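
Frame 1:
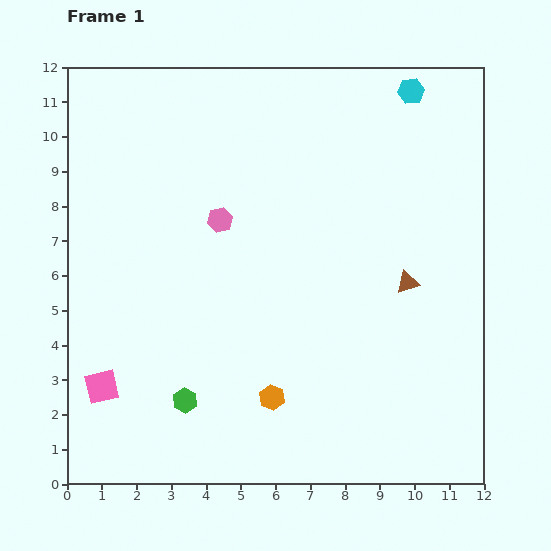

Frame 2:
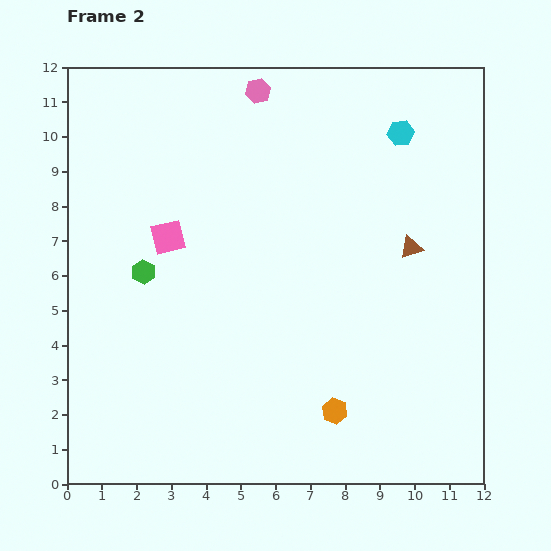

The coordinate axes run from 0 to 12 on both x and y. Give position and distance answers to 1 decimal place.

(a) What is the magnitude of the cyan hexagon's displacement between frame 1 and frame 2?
1.2

The cyan hexagon moved from (9.9, 11.3) to (9.6, 10.1), a distance of √(0.3² + 1.2²) ≈ 1.2.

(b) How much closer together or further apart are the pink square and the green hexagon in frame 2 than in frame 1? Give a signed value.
-1.2

Distance in frame 1: 2.4. Distance in frame 2: 1.2.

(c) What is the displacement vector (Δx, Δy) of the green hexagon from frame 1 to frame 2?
(-1.2, 3.7)

The green hexagon was at (3.4, 2.4) in frame 1 and (2.2, 6.1) in frame 2.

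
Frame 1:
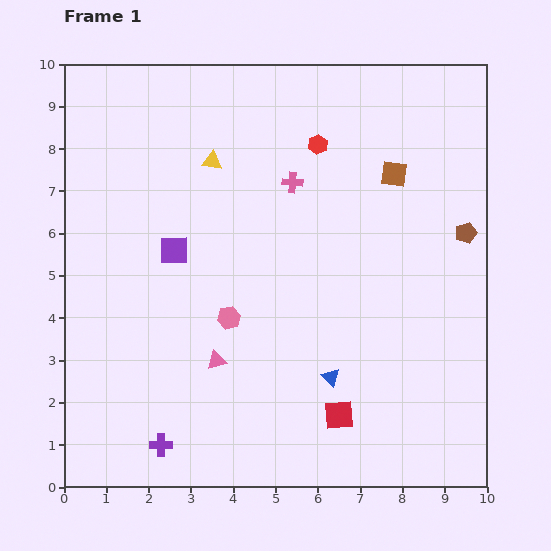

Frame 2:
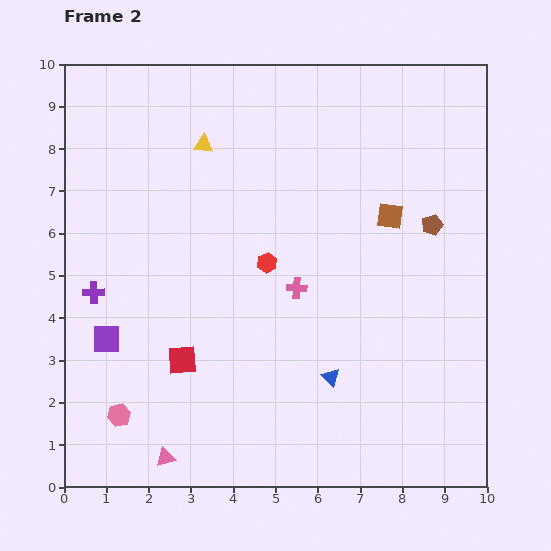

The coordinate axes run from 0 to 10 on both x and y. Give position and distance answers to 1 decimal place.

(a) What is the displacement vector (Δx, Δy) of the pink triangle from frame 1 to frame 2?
(-1.2, -2.3)

The pink triangle was at (3.6, 3.0) in frame 1 and (2.4, 0.7) in frame 2.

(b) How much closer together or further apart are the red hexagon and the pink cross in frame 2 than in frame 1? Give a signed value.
-0.2

Distance in frame 1: 1.1. Distance in frame 2: 0.9.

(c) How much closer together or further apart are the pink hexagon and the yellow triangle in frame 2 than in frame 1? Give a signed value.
+3.0

Distance in frame 1: 3.7. Distance in frame 2: 6.7.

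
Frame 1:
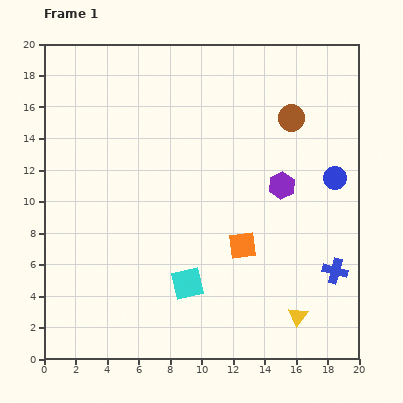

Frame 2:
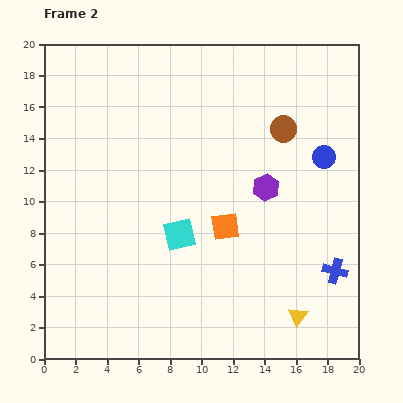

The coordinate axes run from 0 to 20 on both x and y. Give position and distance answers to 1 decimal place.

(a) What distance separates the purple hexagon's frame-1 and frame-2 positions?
1.0

The purple hexagon moved from (15.1, 11.0) to (14.1, 10.9), a distance of √(1.0² + 0.1²) ≈ 1.0.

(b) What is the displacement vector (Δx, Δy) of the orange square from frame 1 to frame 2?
(-1.1, 1.2)

The orange square was at (12.6, 7.2) in frame 1 and (11.5, 8.4) in frame 2.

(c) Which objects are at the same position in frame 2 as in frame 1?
the yellow triangle, the blue cross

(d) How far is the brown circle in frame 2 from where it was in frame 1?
0.9

The brown circle moved from (15.7, 15.3) to (15.2, 14.6), a distance of √(0.5² + 0.7²) ≈ 0.9.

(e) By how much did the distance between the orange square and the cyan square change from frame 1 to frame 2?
-1.3

Distance in frame 1: 4.2. Distance in frame 2: 2.9.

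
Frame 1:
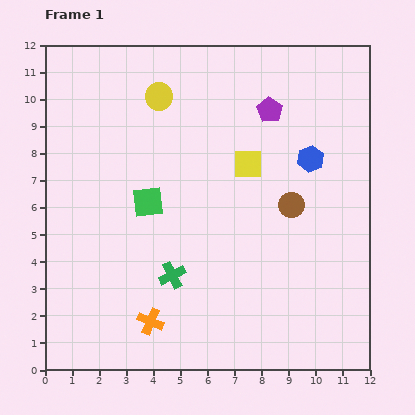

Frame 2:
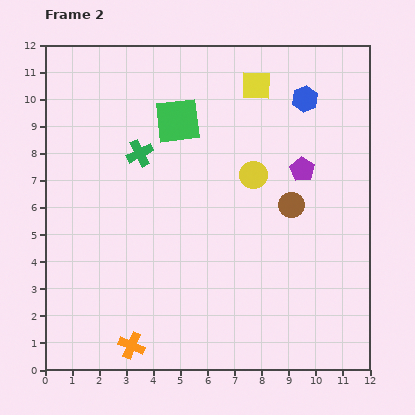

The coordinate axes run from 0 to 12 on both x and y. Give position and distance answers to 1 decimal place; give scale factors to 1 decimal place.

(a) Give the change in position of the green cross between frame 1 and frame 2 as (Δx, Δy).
(-1.2, 4.5)

The green cross was at (4.7, 3.5) in frame 1 and (3.5, 8.0) in frame 2.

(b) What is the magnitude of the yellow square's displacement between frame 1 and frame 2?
2.9

The yellow square moved from (7.5, 7.6) to (7.8, 10.5), a distance of √(0.3² + 2.9²) ≈ 2.9.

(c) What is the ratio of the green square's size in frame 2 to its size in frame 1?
1.5×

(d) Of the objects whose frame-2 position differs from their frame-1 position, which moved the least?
the orange cross

(moved 1.1)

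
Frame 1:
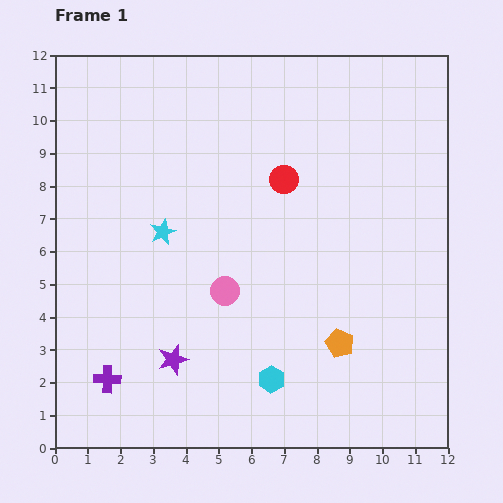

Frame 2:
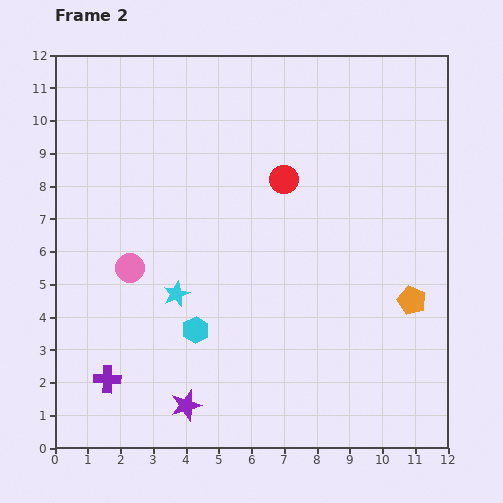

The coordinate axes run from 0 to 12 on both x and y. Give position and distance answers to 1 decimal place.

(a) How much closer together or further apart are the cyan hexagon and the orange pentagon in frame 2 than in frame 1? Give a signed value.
+4.3

Distance in frame 1: 2.4. Distance in frame 2: 6.7.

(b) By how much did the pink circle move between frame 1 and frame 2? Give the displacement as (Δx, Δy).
(-2.9, 0.7)

The pink circle was at (5.2, 4.8) in frame 1 and (2.3, 5.5) in frame 2.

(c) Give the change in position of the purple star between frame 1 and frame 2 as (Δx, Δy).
(0.4, -1.4)

The purple star was at (3.6, 2.7) in frame 1 and (4.0, 1.3) in frame 2.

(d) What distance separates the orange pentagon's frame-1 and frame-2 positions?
2.6

The orange pentagon moved from (8.7, 3.2) to (10.9, 4.5), a distance of √(2.2² + 1.3²) ≈ 2.6.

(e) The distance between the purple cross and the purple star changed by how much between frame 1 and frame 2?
+0.4

Distance in frame 1: 2.1. Distance in frame 2: 2.5.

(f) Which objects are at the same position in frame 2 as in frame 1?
the red circle, the purple cross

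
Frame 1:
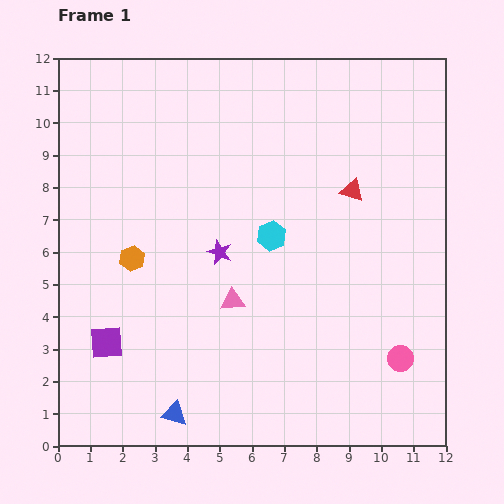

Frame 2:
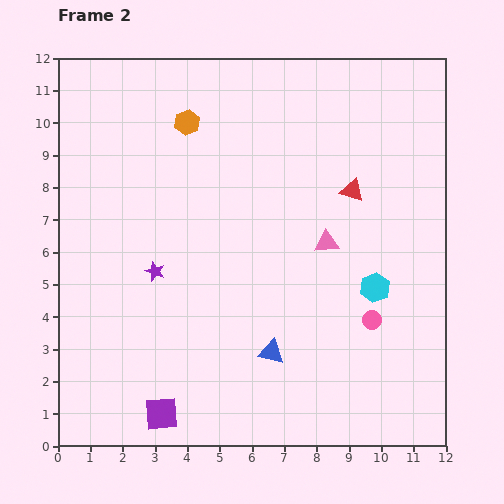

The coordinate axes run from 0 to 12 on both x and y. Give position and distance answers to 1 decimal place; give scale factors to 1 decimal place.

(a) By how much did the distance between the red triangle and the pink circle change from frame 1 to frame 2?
-1.4

Distance in frame 1: 5.4. Distance in frame 2: 4.0.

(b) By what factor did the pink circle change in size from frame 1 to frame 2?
0.7×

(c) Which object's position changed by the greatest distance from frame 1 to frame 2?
the orange hexagon

(moved 4.5; next 3.6)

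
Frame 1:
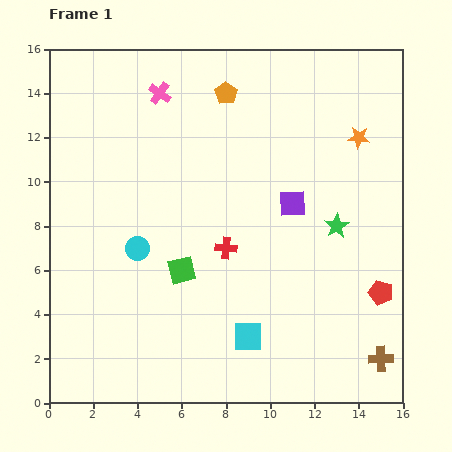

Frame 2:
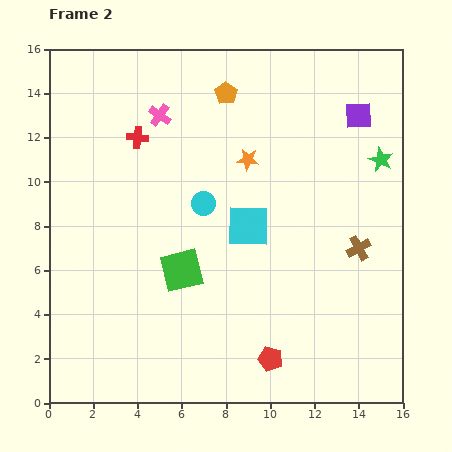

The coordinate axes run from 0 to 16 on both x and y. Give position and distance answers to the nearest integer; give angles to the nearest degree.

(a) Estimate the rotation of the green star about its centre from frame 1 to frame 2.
16° counter-clockwise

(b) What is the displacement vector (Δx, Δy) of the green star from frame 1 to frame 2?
(2, 3)

The green star was at (13, 8) in frame 1 and (15, 11) in frame 2.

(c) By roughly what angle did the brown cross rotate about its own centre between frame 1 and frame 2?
27° counter-clockwise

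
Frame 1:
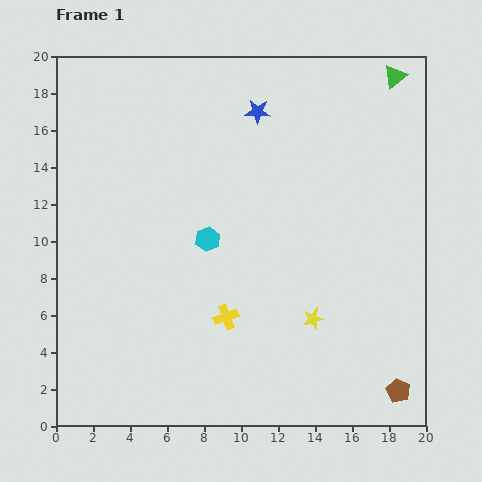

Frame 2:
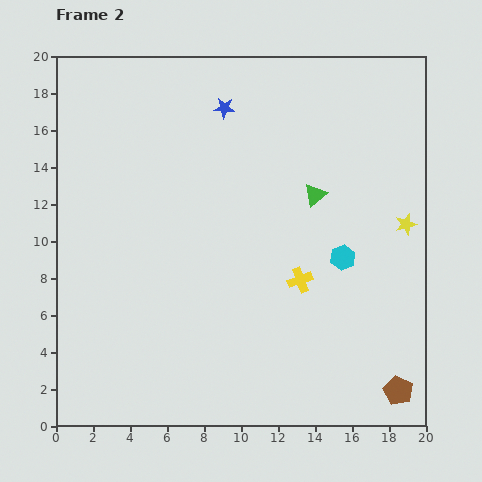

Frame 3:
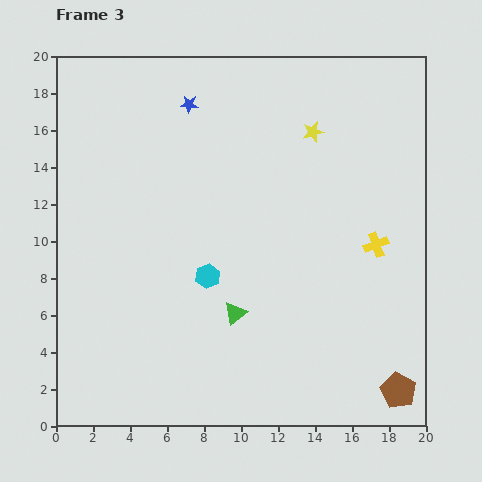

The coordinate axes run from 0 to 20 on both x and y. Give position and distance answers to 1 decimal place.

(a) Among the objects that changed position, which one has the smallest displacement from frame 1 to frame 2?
the blue star

(moved 1.8)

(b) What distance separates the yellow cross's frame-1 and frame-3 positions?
9.0

The yellow cross moved from (9.2, 5.9) to (17.3, 9.8), a distance of √(8.1² + 3.9²) ≈ 9.0.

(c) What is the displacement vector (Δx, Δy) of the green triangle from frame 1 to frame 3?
(-8.6, -12.8)

The green triangle was at (18.3, 18.9) in frame 1 and (9.7, 6.1) in frame 3.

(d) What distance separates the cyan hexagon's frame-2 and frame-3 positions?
7.4

The cyan hexagon moved from (15.5, 9.1) to (8.2, 8.1), a distance of √(7.3² + 1.0²) ≈ 7.4.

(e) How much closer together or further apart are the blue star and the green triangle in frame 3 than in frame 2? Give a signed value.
+4.8

Distance in frame 2: 6.8. Distance in frame 3: 11.6.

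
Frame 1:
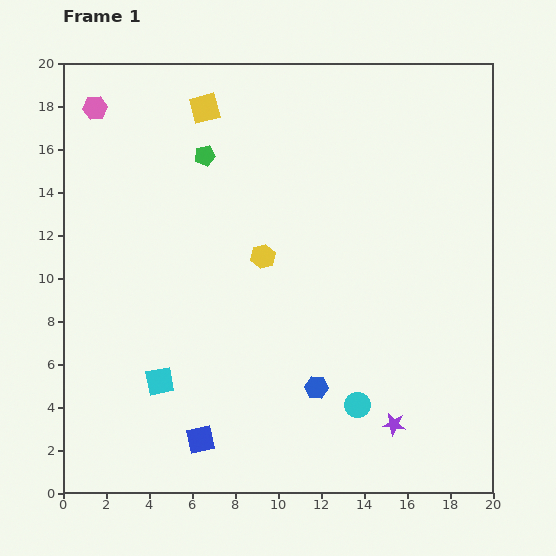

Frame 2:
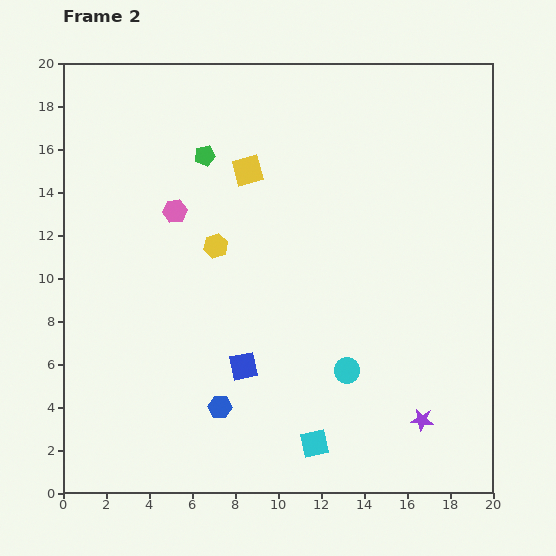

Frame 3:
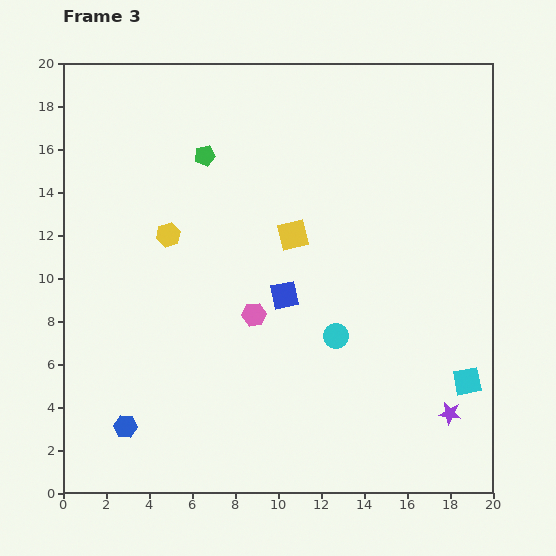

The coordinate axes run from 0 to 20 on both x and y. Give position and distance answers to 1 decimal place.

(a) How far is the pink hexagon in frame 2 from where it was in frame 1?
6.1

The pink hexagon moved from (1.5, 17.9) to (5.2, 13.1), a distance of √(3.7² + 4.8²) ≈ 6.1.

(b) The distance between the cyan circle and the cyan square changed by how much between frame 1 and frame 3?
-2.8

Distance in frame 1: 9.3. Distance in frame 3: 6.5.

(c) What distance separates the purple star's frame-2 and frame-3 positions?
1.3

The purple star moved from (16.7, 3.4) to (18.0, 3.7), a distance of √(1.3² + 0.3²) ≈ 1.3.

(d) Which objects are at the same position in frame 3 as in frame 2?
the green pentagon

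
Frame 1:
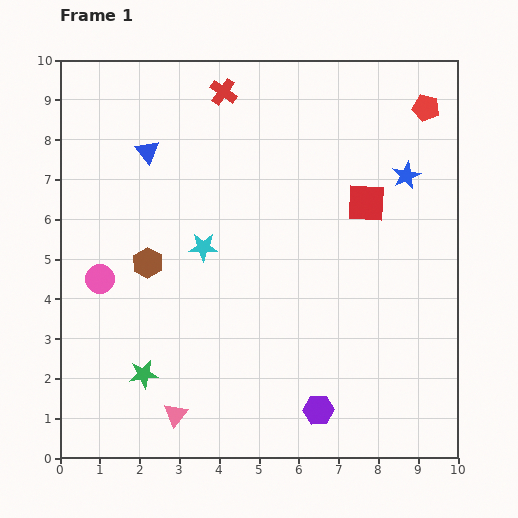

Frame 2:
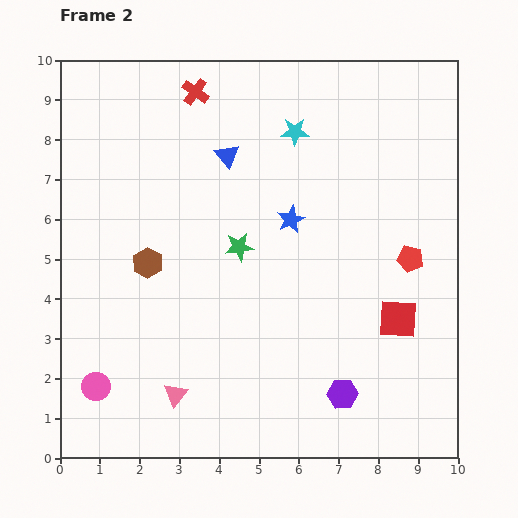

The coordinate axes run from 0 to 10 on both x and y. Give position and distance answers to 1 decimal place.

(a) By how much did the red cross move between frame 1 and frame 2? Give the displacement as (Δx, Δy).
(-0.7, 0.0)

The red cross was at (4.1, 9.2) in frame 1 and (3.4, 9.2) in frame 2.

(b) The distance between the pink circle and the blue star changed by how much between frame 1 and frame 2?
-1.6

Distance in frame 1: 8.1. Distance in frame 2: 6.5.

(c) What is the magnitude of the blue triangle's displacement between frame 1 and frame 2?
2.0

The blue triangle moved from (2.2, 7.7) to (4.2, 7.6), a distance of √(2.0² + 0.1²) ≈ 2.0.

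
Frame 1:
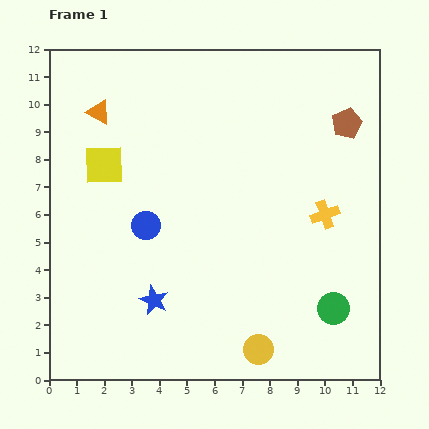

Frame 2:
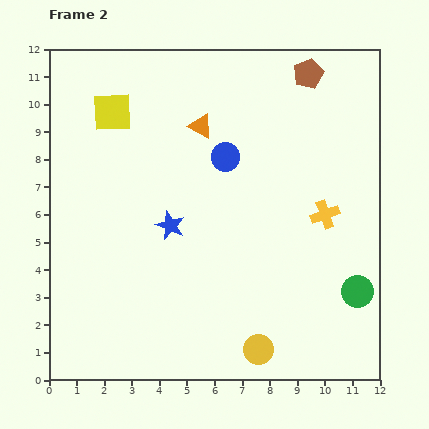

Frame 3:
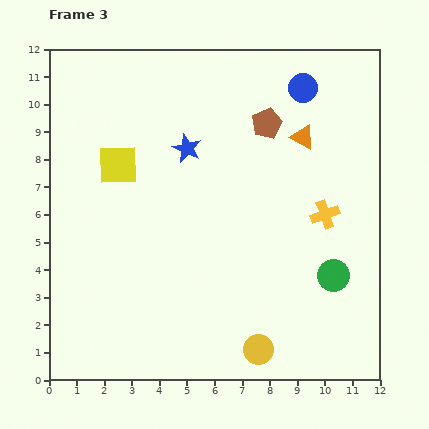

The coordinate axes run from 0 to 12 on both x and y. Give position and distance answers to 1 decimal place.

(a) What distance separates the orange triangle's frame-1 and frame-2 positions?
3.7

The orange triangle moved from (1.8, 9.7) to (5.5, 9.2), a distance of √(3.7² + 0.5²) ≈ 3.7.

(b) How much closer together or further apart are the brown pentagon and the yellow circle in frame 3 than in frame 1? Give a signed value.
-0.6

Distance in frame 1: 8.8. Distance in frame 3: 8.2.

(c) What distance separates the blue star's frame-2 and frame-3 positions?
2.9

The blue star moved from (4.4, 5.6) to (5.0, 8.4), a distance of √(0.6² + 2.8²) ≈ 2.9.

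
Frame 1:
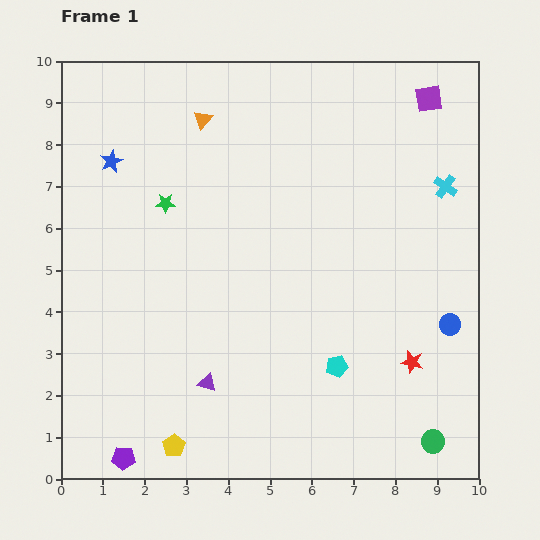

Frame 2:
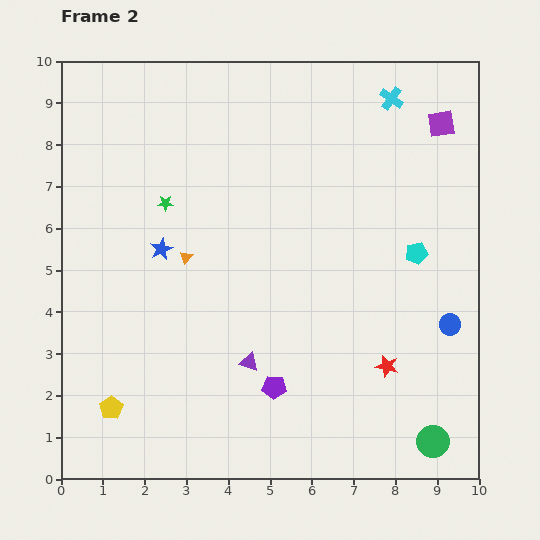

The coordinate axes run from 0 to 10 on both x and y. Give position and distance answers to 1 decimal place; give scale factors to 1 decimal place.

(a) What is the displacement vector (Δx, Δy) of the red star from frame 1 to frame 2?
(-0.6, -0.1)

The red star was at (8.4, 2.8) in frame 1 and (7.8, 2.7) in frame 2.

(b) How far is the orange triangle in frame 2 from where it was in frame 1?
3.3

The orange triangle moved from (3.4, 8.6) to (3.0, 5.3), a distance of √(0.4² + 3.3²) ≈ 3.3.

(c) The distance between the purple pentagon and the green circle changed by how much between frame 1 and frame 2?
-3.4

Distance in frame 1: 7.4. Distance in frame 2: 4.0.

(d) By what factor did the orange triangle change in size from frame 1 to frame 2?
0.7×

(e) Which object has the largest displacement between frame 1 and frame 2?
the purple pentagon

(moved 4.0; next 3.3)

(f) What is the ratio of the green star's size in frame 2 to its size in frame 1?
0.7×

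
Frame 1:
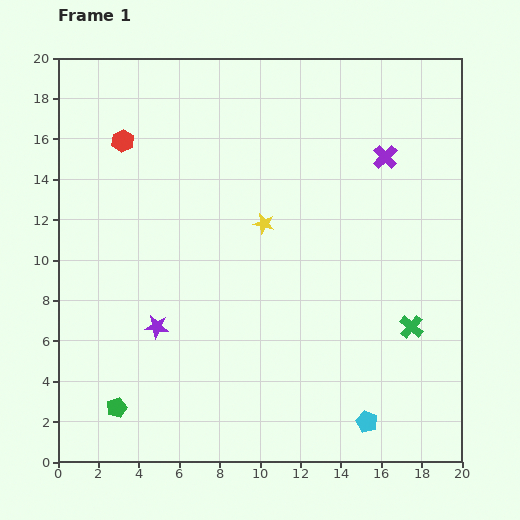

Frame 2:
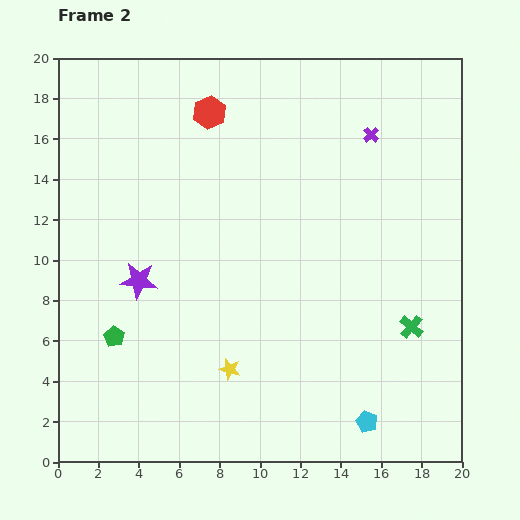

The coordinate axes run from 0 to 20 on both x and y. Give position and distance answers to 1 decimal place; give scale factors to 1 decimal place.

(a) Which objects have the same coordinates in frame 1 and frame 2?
the green cross, the cyan pentagon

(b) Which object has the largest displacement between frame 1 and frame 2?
the yellow star

(moved 7.4; next 4.5)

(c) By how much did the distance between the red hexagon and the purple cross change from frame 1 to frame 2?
-4.9

Distance in frame 1: 13.0. Distance in frame 2: 8.1.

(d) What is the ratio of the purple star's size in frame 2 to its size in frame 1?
1.6×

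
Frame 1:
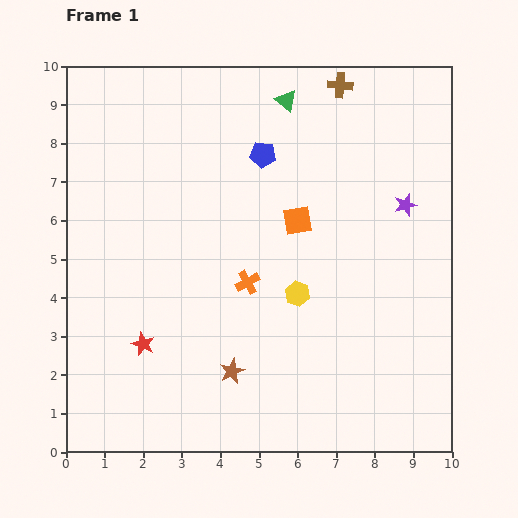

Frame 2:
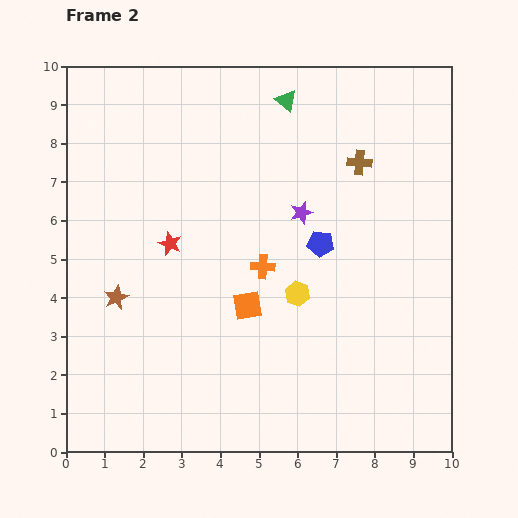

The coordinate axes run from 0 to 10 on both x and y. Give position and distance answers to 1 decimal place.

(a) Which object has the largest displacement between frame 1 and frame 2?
the brown star

(moved 3.6; next 2.7)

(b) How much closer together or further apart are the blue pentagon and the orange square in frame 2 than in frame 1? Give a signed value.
+0.6

Distance in frame 1: 1.9. Distance in frame 2: 2.5.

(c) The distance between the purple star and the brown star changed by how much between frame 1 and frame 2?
-0.9

Distance in frame 1: 6.2. Distance in frame 2: 5.3.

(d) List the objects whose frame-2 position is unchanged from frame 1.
the yellow hexagon, the green triangle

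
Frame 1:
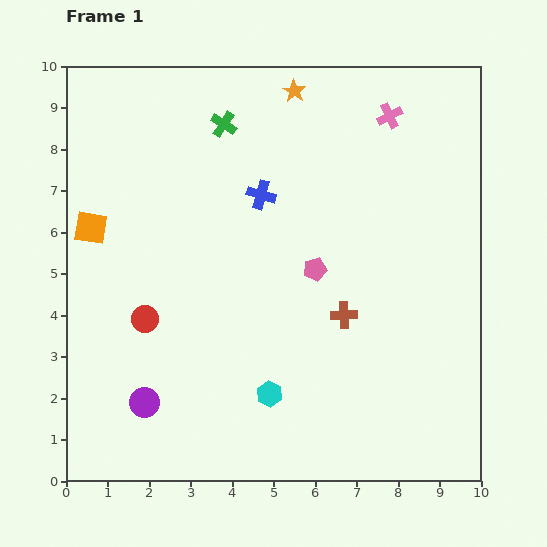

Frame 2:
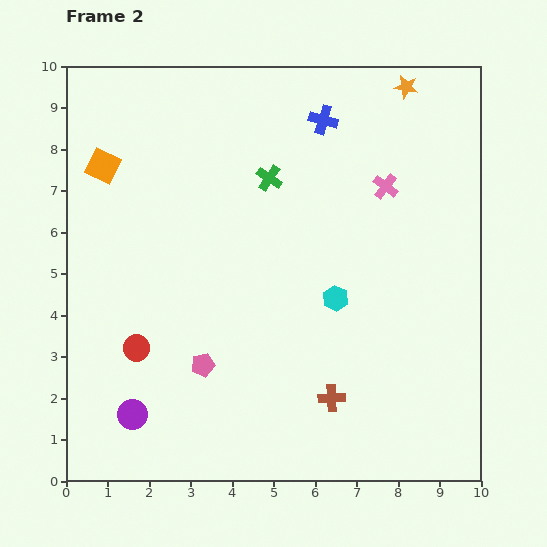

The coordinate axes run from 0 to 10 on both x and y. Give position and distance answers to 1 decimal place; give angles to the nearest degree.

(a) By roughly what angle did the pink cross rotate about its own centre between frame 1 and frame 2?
26° counter-clockwise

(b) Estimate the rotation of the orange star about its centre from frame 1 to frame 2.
20° counter-clockwise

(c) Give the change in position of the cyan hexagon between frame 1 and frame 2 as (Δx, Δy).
(1.6, 2.3)

The cyan hexagon was at (4.9, 2.1) in frame 1 and (6.5, 4.4) in frame 2.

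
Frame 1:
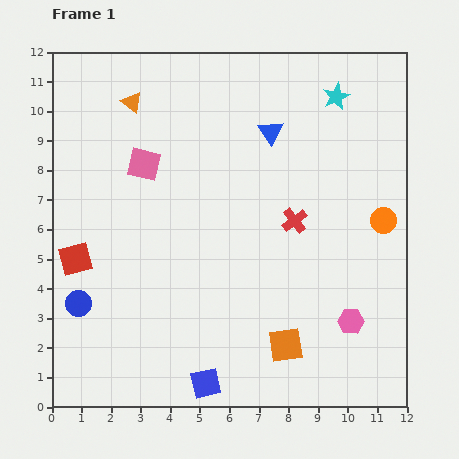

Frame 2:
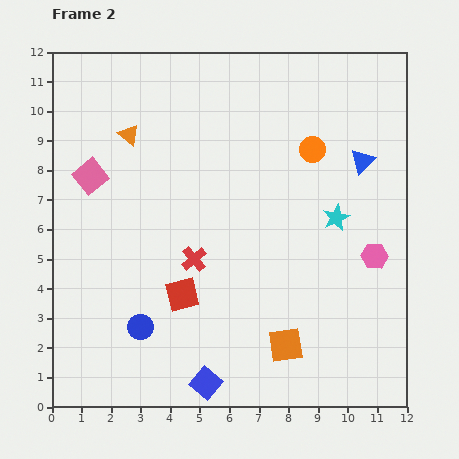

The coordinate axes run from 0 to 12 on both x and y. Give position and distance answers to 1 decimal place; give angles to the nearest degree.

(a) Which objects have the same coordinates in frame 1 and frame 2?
the blue square, the orange square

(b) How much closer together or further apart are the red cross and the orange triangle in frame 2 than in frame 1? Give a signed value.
-2.1

Distance in frame 1: 6.8. Distance in frame 2: 4.7.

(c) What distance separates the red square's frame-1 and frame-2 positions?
3.8

The red square moved from (0.8, 5.0) to (4.4, 3.8), a distance of √(3.6² + 1.2²) ≈ 3.8.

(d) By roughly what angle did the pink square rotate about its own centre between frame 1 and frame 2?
39° clockwise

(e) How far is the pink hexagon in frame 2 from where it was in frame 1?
2.3

The pink hexagon moved from (10.1, 2.9) to (10.9, 5.1), a distance of √(0.8² + 2.2²) ≈ 2.3.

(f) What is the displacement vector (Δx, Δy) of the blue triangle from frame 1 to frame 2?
(3.1, -1.0)

The blue triangle was at (7.4, 9.3) in frame 1 and (10.5, 8.3) in frame 2.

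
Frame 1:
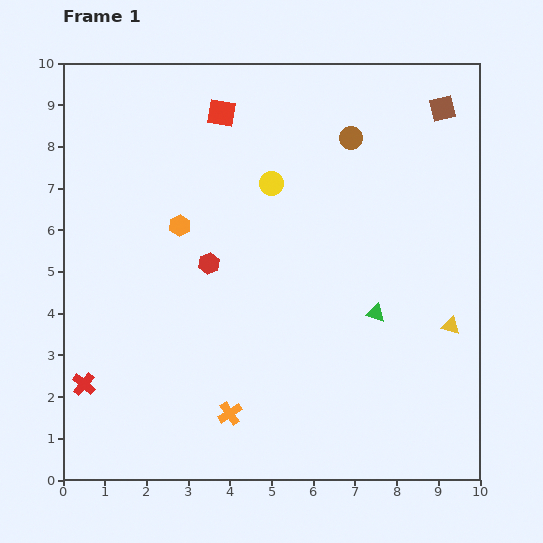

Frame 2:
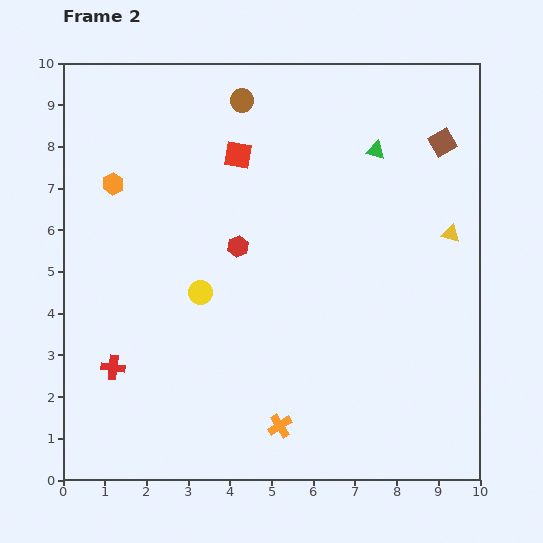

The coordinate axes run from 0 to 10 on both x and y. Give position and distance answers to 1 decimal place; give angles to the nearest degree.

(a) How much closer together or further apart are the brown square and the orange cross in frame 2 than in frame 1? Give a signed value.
-1.1

Distance in frame 1: 8.9. Distance in frame 2: 7.8.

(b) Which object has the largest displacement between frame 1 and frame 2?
the green triangle

(moved 3.9; next 3.1)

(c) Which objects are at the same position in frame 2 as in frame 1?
none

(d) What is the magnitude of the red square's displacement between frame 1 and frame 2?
1.1

The red square moved from (3.8, 8.8) to (4.2, 7.8), a distance of √(0.4² + 1.0²) ≈ 1.1.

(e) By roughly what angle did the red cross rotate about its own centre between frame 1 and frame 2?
34° counter-clockwise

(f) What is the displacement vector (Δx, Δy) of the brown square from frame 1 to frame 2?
(0.0, -0.8)

The brown square was at (9.1, 8.9) in frame 1 and (9.1, 8.1) in frame 2.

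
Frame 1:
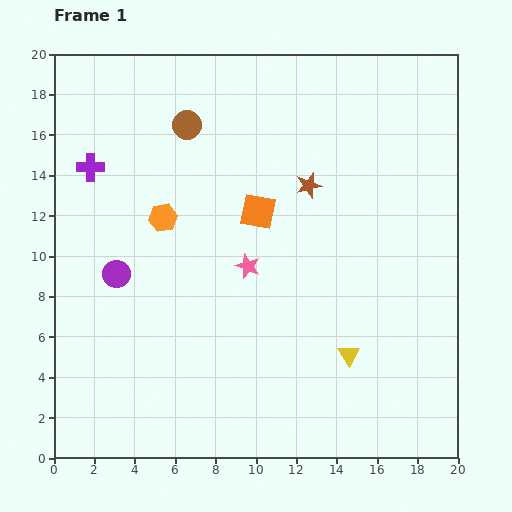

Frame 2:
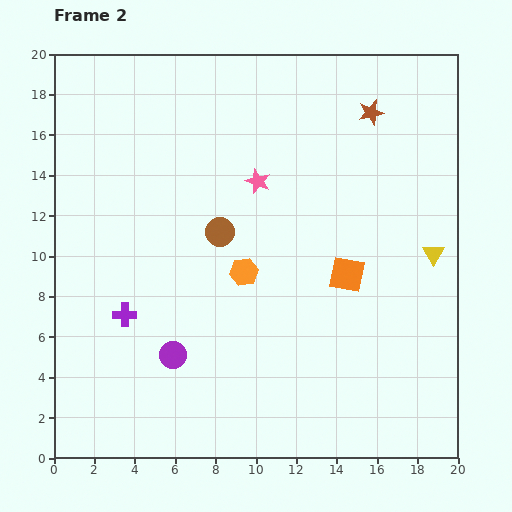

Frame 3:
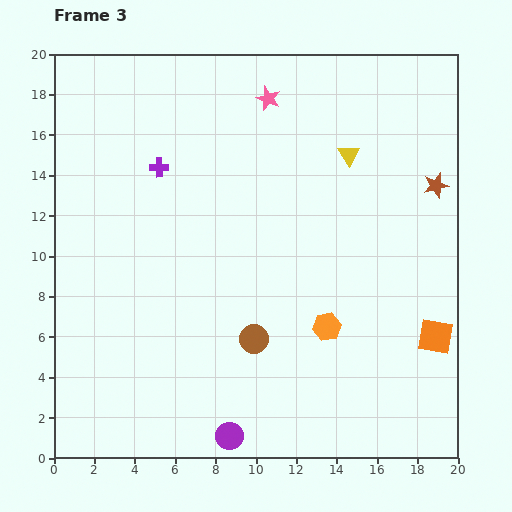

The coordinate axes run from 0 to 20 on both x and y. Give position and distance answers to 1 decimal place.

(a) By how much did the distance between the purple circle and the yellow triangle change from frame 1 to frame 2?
+1.6

Distance in frame 1: 12.2. Distance in frame 2: 13.8.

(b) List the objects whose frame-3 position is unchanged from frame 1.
none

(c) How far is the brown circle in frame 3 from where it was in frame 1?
11.1

The brown circle moved from (6.6, 16.5) to (9.9, 5.9), a distance of √(3.3² + 10.6²) ≈ 11.1.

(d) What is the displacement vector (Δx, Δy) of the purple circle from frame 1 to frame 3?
(5.6, -8.0)

The purple circle was at (3.1, 9.1) in frame 1 and (8.7, 1.1) in frame 3.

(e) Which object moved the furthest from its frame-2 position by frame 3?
the purple cross

(moved 7.5; next 6.5)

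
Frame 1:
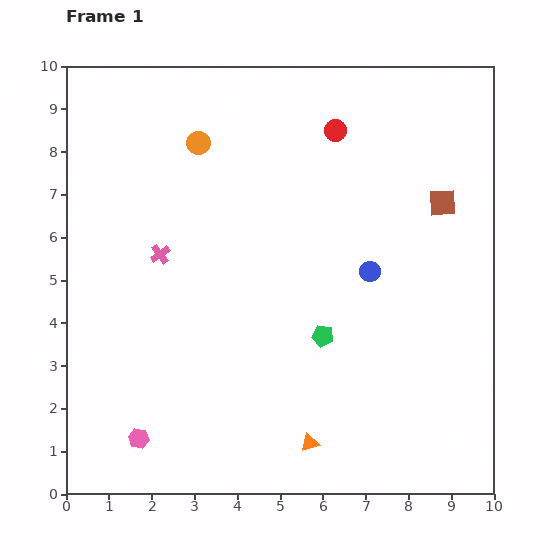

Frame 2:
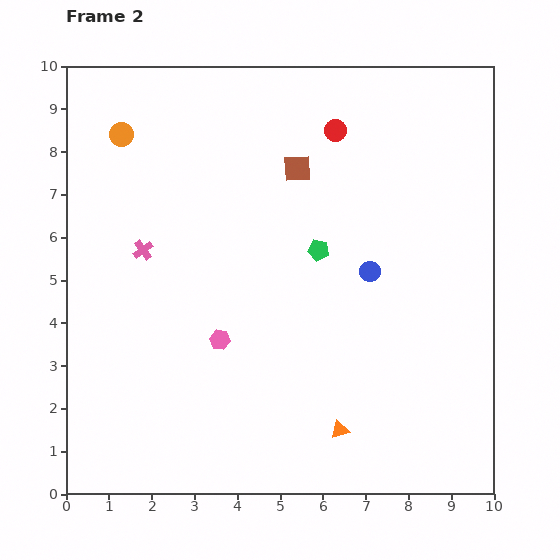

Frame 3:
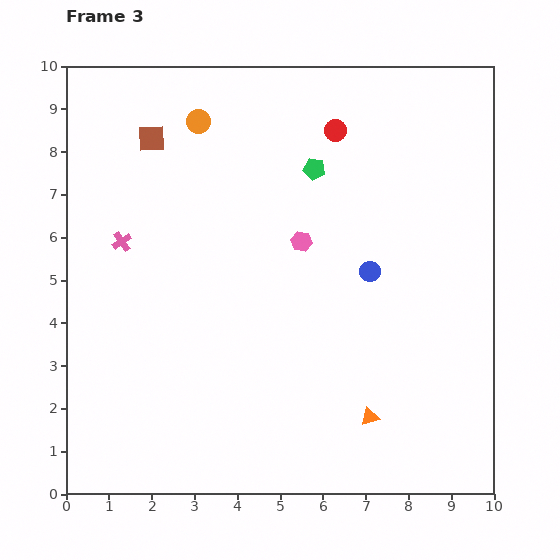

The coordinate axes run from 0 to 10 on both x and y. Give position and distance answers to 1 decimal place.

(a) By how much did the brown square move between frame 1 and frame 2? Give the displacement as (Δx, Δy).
(-3.4, 0.8)

The brown square was at (8.8, 6.8) in frame 1 and (5.4, 7.6) in frame 2.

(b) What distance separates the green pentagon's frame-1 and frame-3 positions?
3.9

The green pentagon moved from (6.0, 3.7) to (5.8, 7.6), a distance of √(0.2² + 3.9²) ≈ 3.9.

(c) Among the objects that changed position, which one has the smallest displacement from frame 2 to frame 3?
the pink cross

(moved 0.5)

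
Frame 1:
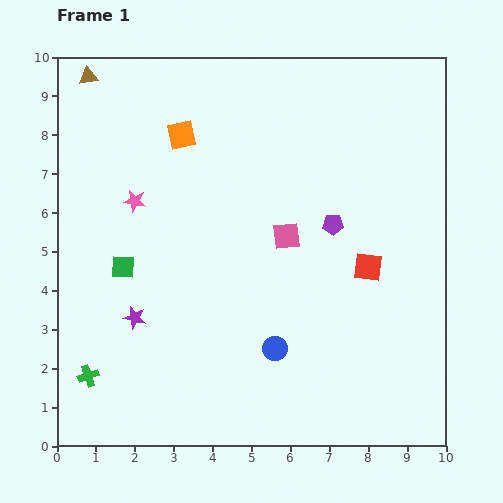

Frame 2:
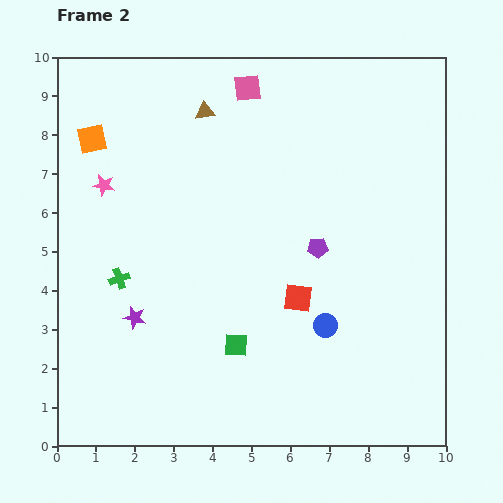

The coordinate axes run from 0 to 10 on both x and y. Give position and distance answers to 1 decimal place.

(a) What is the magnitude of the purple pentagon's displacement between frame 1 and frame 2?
0.7

The purple pentagon moved from (7.1, 5.7) to (6.7, 5.1), a distance of √(0.4² + 0.6²) ≈ 0.7.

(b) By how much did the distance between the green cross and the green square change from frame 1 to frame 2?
+0.5

Distance in frame 1: 2.9. Distance in frame 2: 3.4.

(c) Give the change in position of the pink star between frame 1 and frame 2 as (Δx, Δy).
(-0.8, 0.4)

The pink star was at (2.0, 6.3) in frame 1 and (1.2, 6.7) in frame 2.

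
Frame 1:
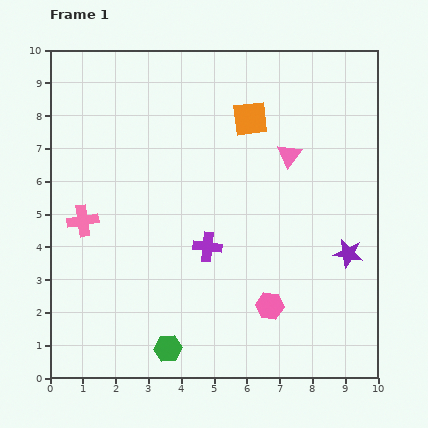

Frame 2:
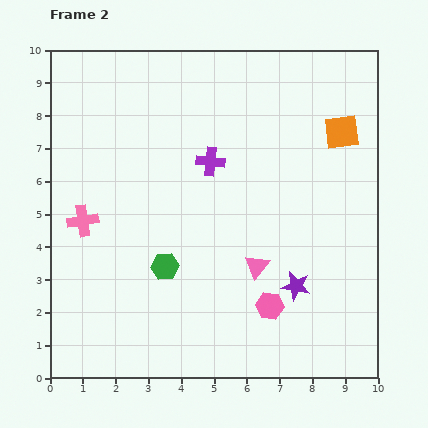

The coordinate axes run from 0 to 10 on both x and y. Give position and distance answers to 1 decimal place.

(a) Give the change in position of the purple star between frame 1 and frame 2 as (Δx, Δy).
(-1.6, -1.0)

The purple star was at (9.1, 3.8) in frame 1 and (7.5, 2.8) in frame 2.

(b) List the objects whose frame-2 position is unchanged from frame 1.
the pink hexagon, the pink cross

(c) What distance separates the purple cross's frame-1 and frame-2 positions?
2.6

The purple cross moved from (4.8, 4.0) to (4.9, 6.6), a distance of √(0.1² + 2.6²) ≈ 2.6.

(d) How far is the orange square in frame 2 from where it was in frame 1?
2.8

The orange square moved from (6.1, 7.9) to (8.9, 7.5), a distance of √(2.8² + 0.4²) ≈ 2.8.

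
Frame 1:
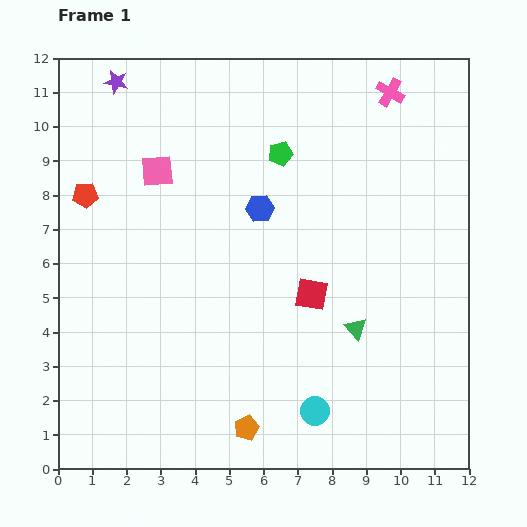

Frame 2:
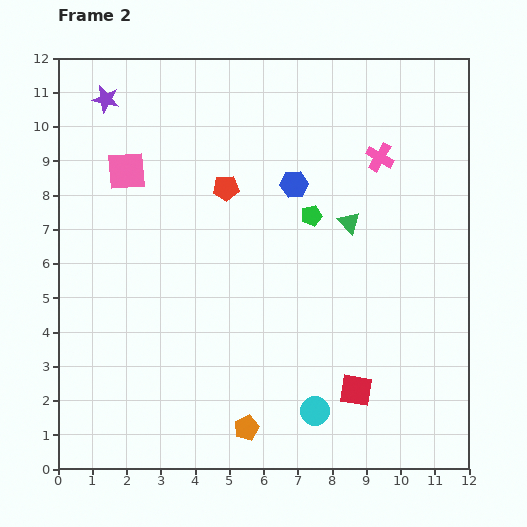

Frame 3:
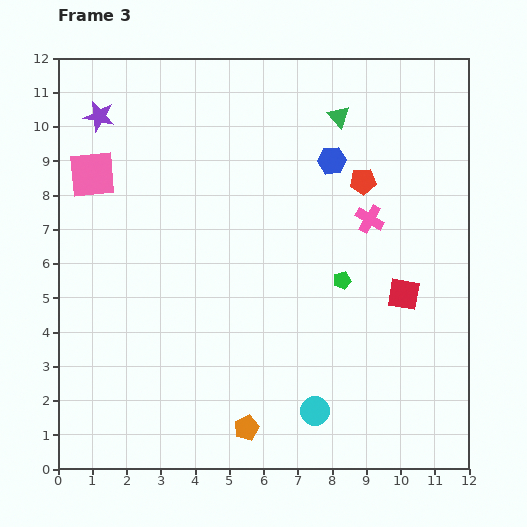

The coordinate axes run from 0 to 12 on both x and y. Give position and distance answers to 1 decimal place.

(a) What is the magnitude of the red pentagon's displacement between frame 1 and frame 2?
4.1

The red pentagon moved from (0.8, 8.0) to (4.9, 8.2), a distance of √(4.1² + 0.2²) ≈ 4.1.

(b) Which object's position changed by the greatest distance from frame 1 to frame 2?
the red pentagon

(moved 4.1; next 3.1)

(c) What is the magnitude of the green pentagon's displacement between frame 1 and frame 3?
4.1

The green pentagon moved from (6.5, 9.2) to (8.3, 5.5), a distance of √(1.8² + 3.7²) ≈ 4.1.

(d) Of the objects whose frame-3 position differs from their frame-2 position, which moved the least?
the purple star

(moved 0.5)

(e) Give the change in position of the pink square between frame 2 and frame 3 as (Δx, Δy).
(-1.0, -0.1)

The pink square was at (2.0, 8.7) in frame 2 and (1.0, 8.6) in frame 3.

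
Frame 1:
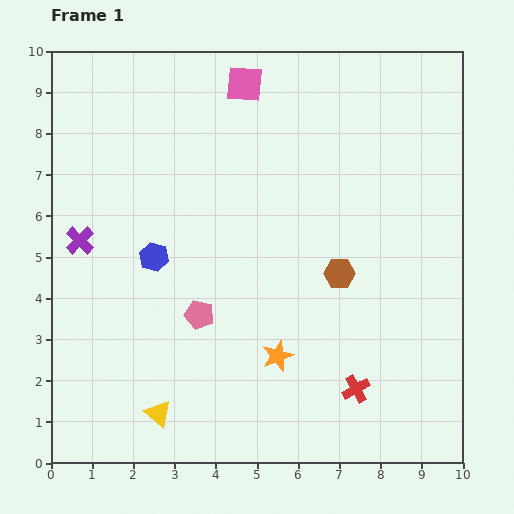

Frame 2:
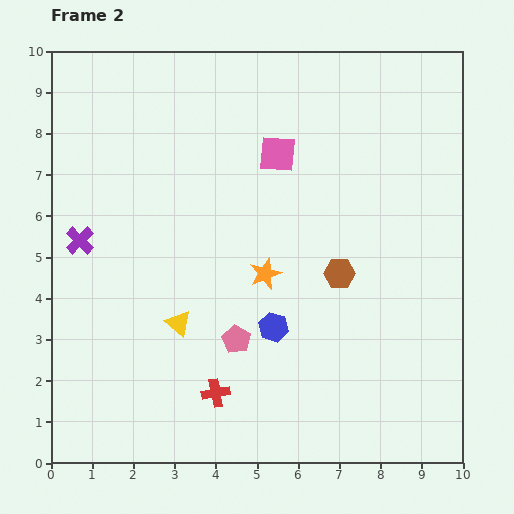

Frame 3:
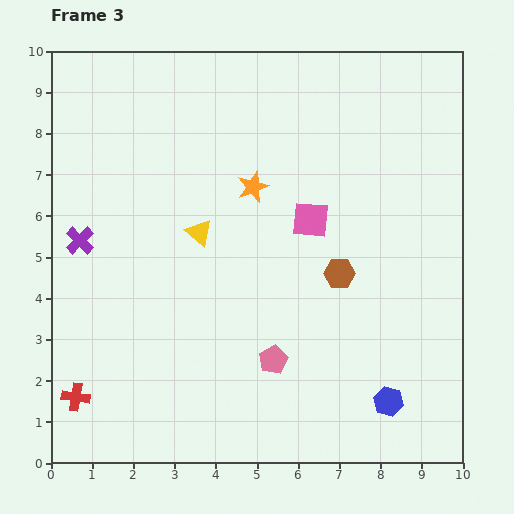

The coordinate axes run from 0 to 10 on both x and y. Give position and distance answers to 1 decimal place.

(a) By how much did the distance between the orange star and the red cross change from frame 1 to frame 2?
+1.0

Distance in frame 1: 2.1. Distance in frame 2: 3.1.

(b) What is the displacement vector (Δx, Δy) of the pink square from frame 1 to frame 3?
(1.6, -3.3)

The pink square was at (4.7, 9.2) in frame 1 and (6.3, 5.9) in frame 3.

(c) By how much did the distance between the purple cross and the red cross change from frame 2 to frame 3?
-1.2

Distance in frame 2: 5.0. Distance in frame 3: 3.8.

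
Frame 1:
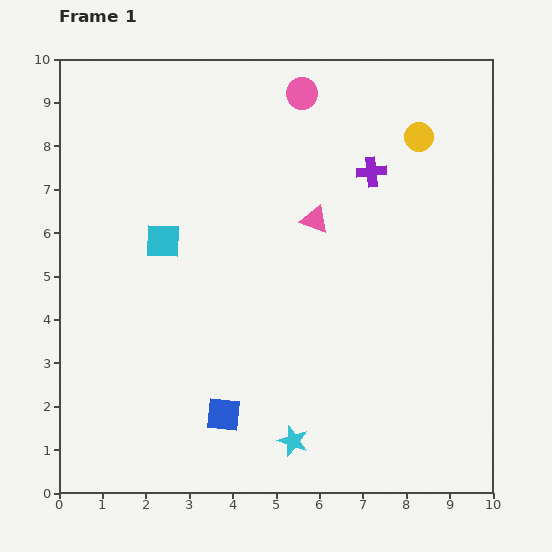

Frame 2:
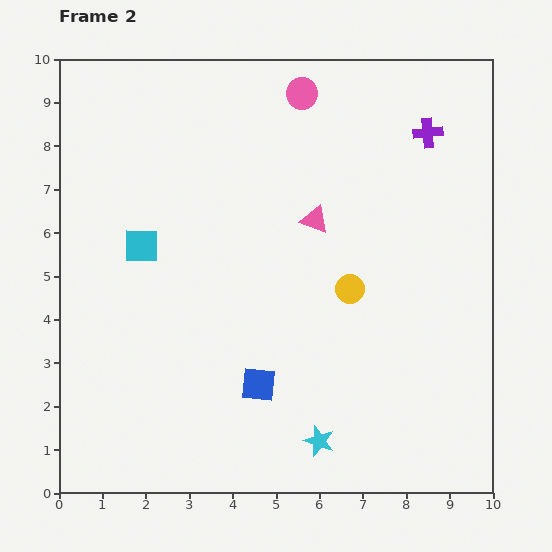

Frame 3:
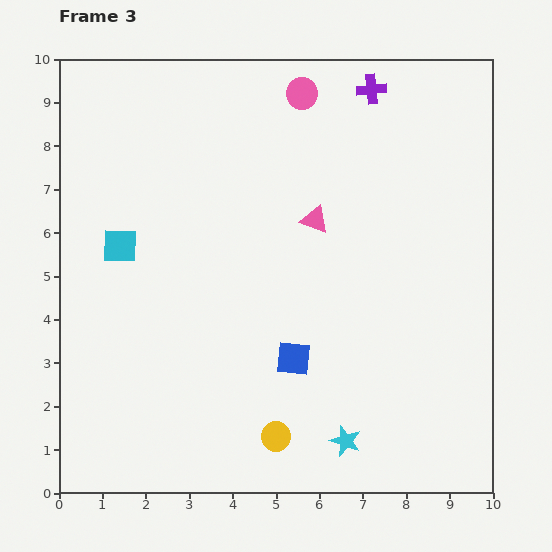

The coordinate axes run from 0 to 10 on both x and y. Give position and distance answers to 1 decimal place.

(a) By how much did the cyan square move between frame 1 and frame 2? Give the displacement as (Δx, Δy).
(-0.5, -0.1)

The cyan square was at (2.4, 5.8) in frame 1 and (1.9, 5.7) in frame 2.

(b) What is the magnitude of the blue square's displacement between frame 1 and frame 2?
1.1

The blue square moved from (3.8, 1.8) to (4.6, 2.5), a distance of √(0.8² + 0.7²) ≈ 1.1.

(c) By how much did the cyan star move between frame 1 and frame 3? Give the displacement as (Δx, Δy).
(1.2, 0.0)

The cyan star was at (5.4, 1.2) in frame 1 and (6.6, 1.2) in frame 3.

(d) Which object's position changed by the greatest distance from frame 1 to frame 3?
the yellow circle

(moved 7.6; next 2.1)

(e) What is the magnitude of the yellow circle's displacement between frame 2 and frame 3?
3.8

The yellow circle moved from (6.7, 4.7) to (5.0, 1.3), a distance of √(1.7² + 3.4²) ≈ 3.8.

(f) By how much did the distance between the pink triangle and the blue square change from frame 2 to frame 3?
-0.8

Distance in frame 2: 4.0. Distance in frame 3: 3.2.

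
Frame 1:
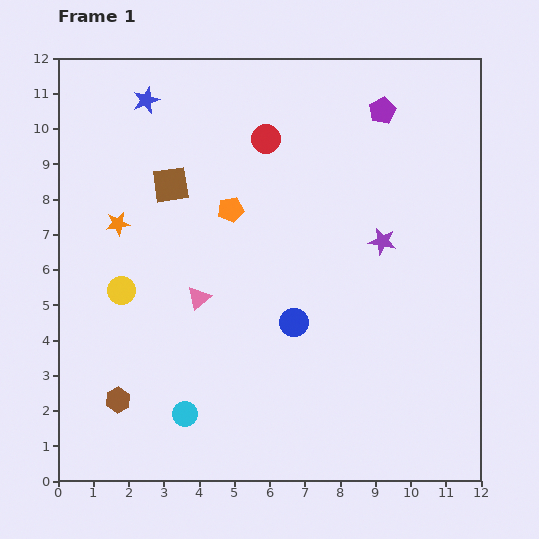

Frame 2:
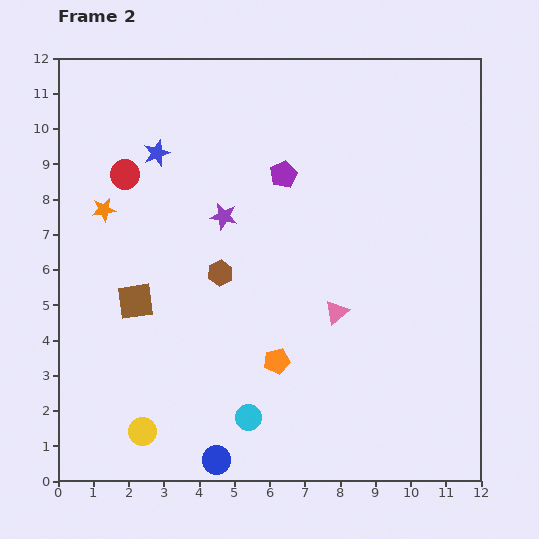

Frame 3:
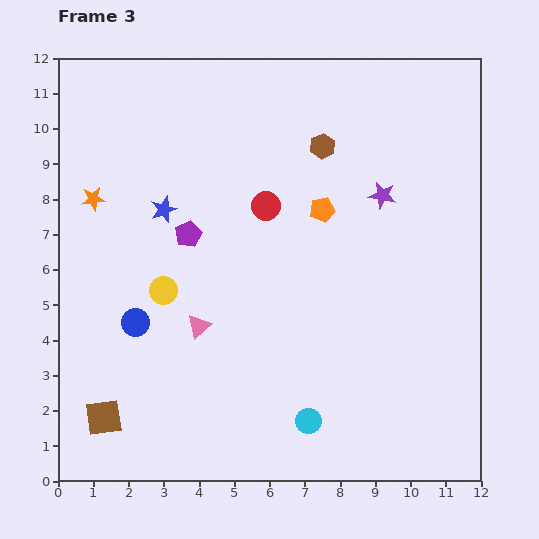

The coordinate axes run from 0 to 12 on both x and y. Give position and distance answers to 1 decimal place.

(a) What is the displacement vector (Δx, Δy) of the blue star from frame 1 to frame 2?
(0.3, -1.5)

The blue star was at (2.5, 10.8) in frame 1 and (2.8, 9.3) in frame 2.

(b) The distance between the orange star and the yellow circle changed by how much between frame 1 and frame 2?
+4.5

Distance in frame 1: 1.9. Distance in frame 2: 6.4.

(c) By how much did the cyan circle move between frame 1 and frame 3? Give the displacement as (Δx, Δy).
(3.5, -0.2)

The cyan circle was at (3.6, 1.9) in frame 1 and (7.1, 1.7) in frame 3.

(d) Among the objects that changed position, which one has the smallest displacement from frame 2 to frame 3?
the orange star

(moved 0.4)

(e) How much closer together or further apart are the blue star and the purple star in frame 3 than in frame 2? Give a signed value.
+3.6

Distance in frame 2: 2.6. Distance in frame 3: 6.2.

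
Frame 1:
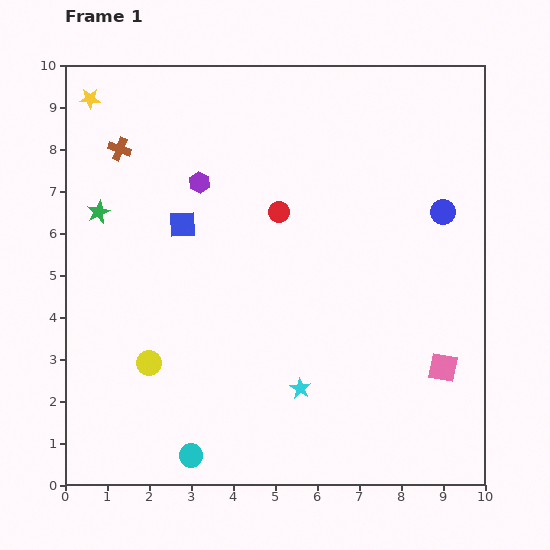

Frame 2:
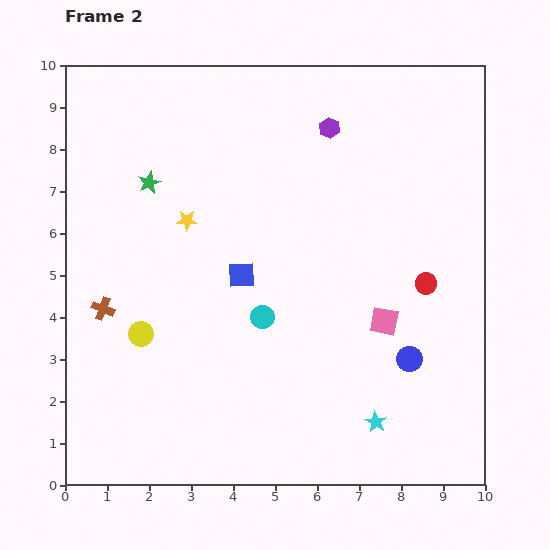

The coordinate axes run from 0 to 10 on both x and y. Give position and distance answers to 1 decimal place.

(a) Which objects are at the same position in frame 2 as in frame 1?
none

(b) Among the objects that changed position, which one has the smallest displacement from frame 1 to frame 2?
the yellow circle

(moved 0.7)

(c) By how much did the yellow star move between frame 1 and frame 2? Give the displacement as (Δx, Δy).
(2.3, -2.9)

The yellow star was at (0.6, 9.2) in frame 1 and (2.9, 6.3) in frame 2.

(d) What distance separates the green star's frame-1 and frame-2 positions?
1.4

The green star moved from (0.8, 6.5) to (2.0, 7.2), a distance of √(1.2² + 0.7²) ≈ 1.4.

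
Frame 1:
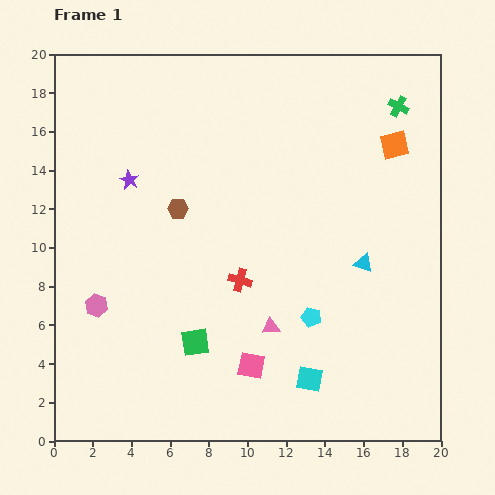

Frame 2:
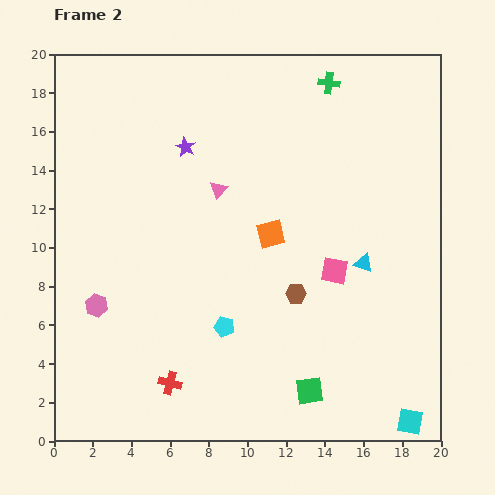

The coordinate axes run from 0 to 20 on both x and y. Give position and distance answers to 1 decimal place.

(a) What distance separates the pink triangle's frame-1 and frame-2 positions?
7.6

The pink triangle moved from (11.2, 5.9) to (8.5, 13.0), a distance of √(2.7² + 7.1²) ≈ 7.6.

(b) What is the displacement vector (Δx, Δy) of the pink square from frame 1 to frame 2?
(4.3, 4.9)

The pink square was at (10.2, 3.9) in frame 1 and (14.5, 8.8) in frame 2.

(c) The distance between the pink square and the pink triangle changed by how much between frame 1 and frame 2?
+5.1

Distance in frame 1: 2.2. Distance in frame 2: 7.3.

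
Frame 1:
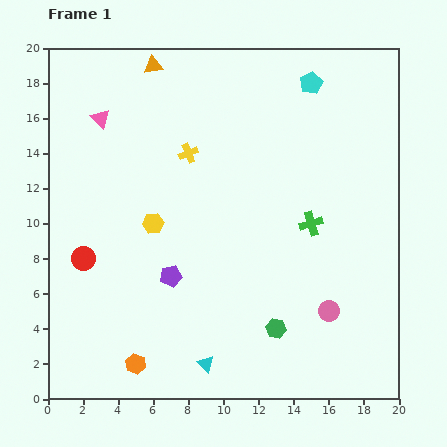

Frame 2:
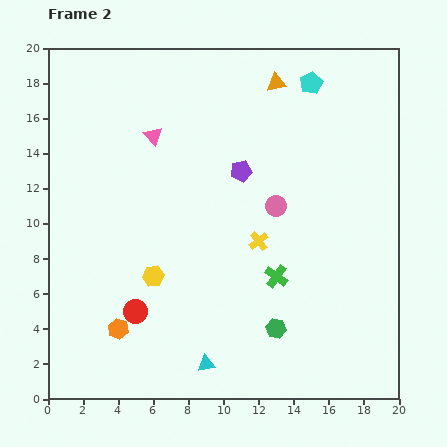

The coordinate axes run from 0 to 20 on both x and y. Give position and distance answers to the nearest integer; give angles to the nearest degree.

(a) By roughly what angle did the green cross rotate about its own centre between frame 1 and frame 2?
39° counter-clockwise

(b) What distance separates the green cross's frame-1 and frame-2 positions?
4

The green cross moved from (15, 10) to (13, 7), a distance of √(2² + 3²) ≈ 4.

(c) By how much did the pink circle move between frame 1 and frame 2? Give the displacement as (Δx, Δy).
(-3, 6)

The pink circle was at (16, 5) in frame 1 and (13, 11) in frame 2.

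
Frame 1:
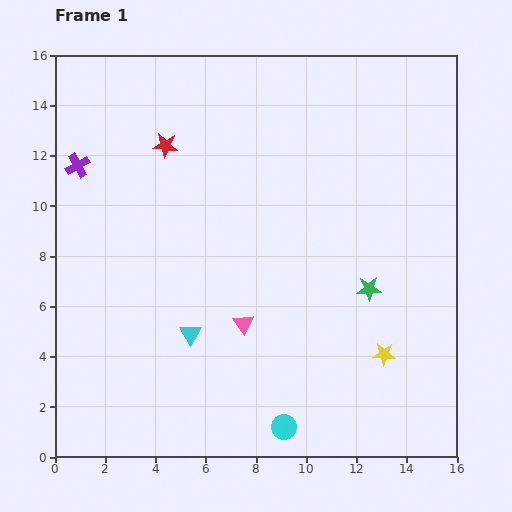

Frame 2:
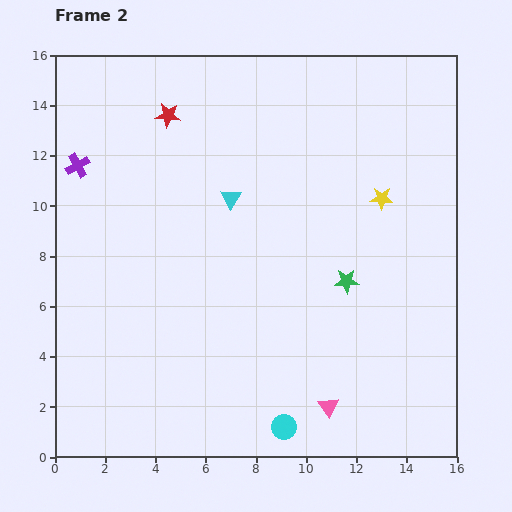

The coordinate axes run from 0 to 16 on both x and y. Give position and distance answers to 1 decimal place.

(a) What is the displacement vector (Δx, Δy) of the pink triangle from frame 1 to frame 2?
(3.4, -3.3)

The pink triangle was at (7.5, 5.3) in frame 1 and (10.9, 2.0) in frame 2.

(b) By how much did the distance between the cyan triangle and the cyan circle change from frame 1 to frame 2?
+4.1

Distance in frame 1: 5.2. Distance in frame 2: 9.3.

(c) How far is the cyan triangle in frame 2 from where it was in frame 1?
5.6

The cyan triangle moved from (5.4, 4.9) to (7.0, 10.3), a distance of √(1.6² + 5.4²) ≈ 5.6.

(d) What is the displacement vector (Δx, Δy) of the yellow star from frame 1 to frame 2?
(-0.1, 6.2)

The yellow star was at (13.1, 4.1) in frame 1 and (13.0, 10.3) in frame 2.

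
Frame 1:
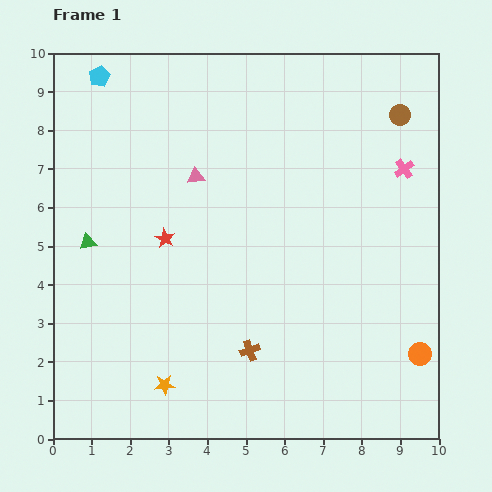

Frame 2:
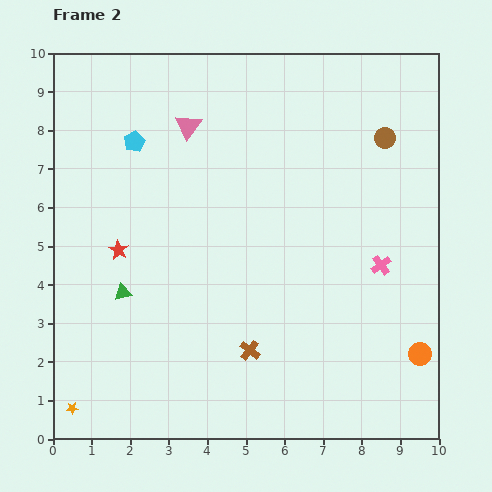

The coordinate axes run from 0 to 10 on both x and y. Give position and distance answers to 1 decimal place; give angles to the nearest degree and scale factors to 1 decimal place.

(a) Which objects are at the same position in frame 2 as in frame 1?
the brown cross, the orange circle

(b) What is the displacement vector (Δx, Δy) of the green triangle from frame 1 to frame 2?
(0.9, -1.3)

The green triangle was at (0.9, 5.1) in frame 1 and (1.8, 3.8) in frame 2.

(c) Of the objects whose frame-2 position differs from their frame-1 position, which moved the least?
the brown circle

(moved 0.7)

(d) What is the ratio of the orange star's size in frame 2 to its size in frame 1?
0.6×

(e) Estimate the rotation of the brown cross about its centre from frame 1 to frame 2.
32° counter-clockwise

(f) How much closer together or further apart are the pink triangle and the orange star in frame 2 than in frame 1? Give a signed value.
+2.4

Distance in frame 1: 5.5. Distance in frame 2: 7.9.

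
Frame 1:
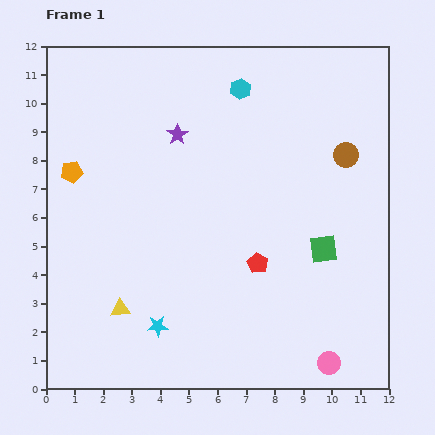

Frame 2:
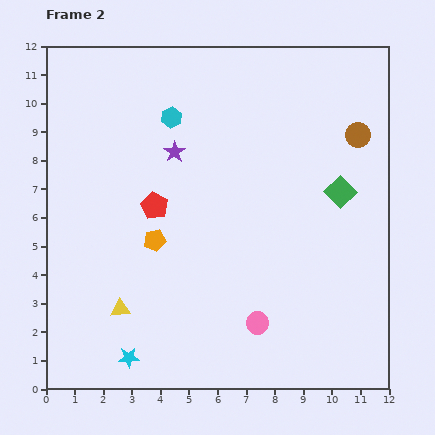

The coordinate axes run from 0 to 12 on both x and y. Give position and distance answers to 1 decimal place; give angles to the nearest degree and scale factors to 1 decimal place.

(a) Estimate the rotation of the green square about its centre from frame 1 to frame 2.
37° counter-clockwise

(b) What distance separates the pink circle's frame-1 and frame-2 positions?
2.9

The pink circle moved from (9.9, 0.9) to (7.4, 2.3), a distance of √(2.5² + 1.4²) ≈ 2.9.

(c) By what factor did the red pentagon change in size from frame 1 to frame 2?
1.3×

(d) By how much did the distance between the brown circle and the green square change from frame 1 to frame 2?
-1.3

Distance in frame 1: 3.4. Distance in frame 2: 2.1.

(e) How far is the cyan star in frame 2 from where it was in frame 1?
1.5

The cyan star moved from (3.9, 2.2) to (2.9, 1.1), a distance of √(1.0² + 1.1²) ≈ 1.5.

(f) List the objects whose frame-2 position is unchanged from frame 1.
the yellow triangle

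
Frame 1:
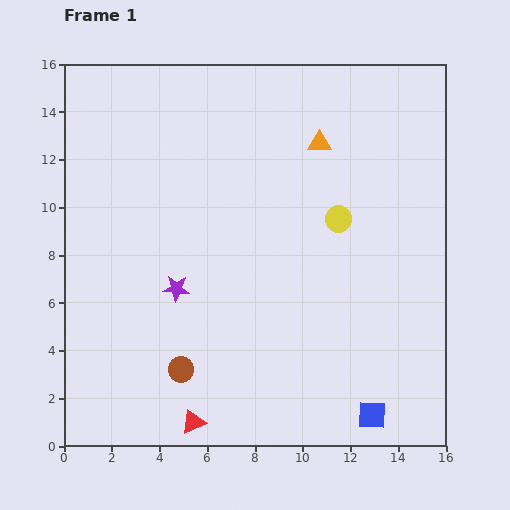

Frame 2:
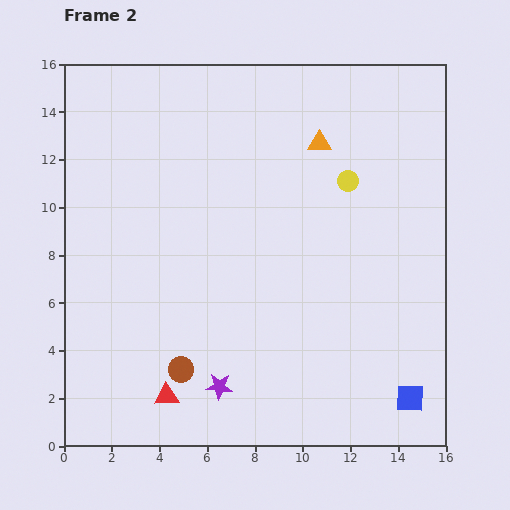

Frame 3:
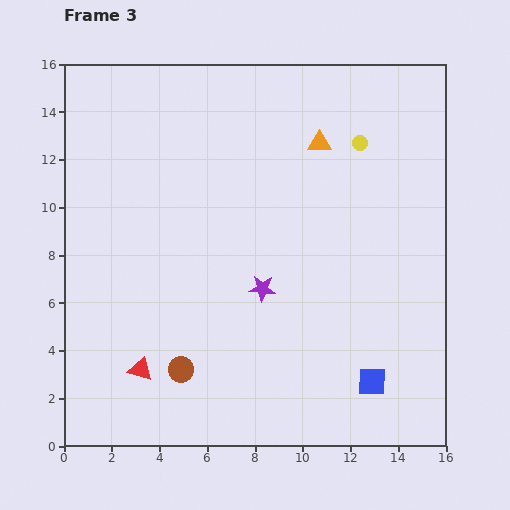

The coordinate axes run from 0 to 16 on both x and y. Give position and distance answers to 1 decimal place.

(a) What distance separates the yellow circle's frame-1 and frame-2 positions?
1.6

The yellow circle moved from (11.5, 9.5) to (11.9, 11.1), a distance of √(0.4² + 1.6²) ≈ 1.6.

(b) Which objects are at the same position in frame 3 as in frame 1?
the brown circle, the orange triangle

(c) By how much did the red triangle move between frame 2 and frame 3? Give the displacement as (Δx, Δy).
(-1.1, 1.1)

The red triangle was at (4.3, 2.1) in frame 2 and (3.2, 3.2) in frame 3.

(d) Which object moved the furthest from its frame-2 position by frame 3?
the purple star

(moved 4.5; next 1.7)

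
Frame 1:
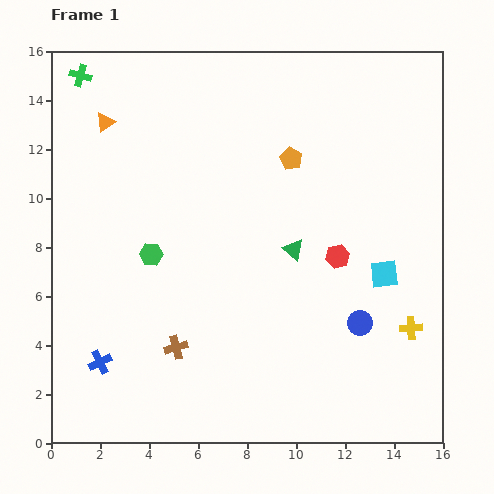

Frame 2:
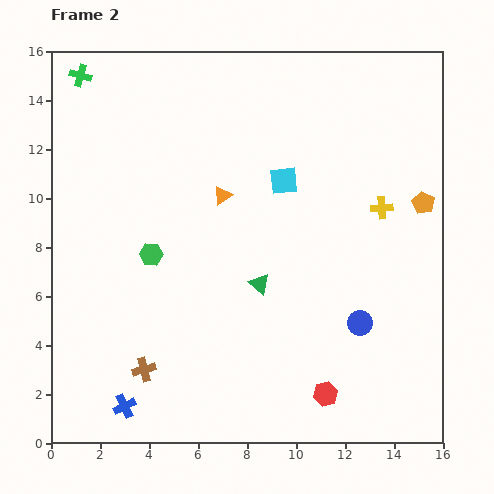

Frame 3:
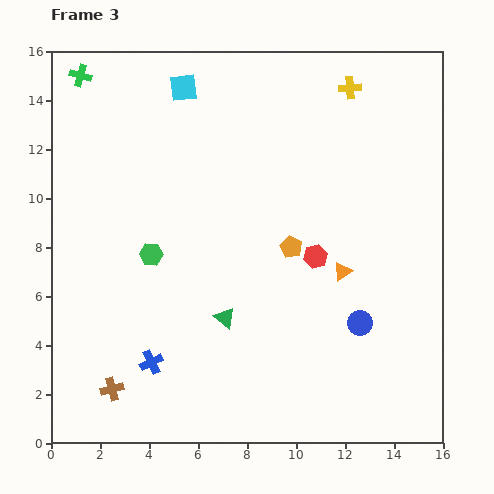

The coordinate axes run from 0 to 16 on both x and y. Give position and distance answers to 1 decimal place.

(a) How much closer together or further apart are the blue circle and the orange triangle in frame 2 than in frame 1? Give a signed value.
-5.6

Distance in frame 1: 13.2. Distance in frame 2: 7.6.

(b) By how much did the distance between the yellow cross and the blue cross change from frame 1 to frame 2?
+0.5

Distance in frame 1: 12.8. Distance in frame 2: 13.3.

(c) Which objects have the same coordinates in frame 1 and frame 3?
the blue circle, the green hexagon, the green cross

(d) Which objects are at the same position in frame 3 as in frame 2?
the blue circle, the green hexagon, the green cross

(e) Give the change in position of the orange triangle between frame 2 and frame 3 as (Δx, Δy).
(4.9, -3.1)

The orange triangle was at (7.0, 10.1) in frame 2 and (11.9, 7.0) in frame 3.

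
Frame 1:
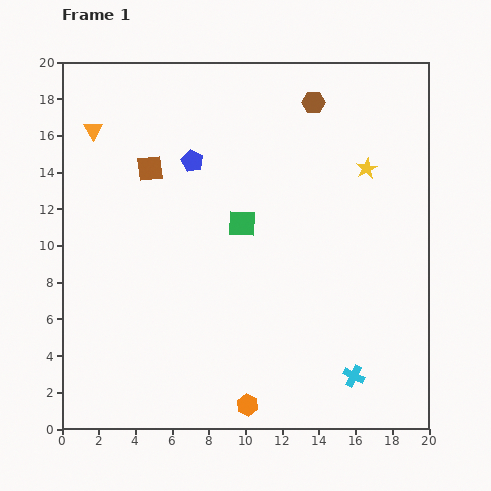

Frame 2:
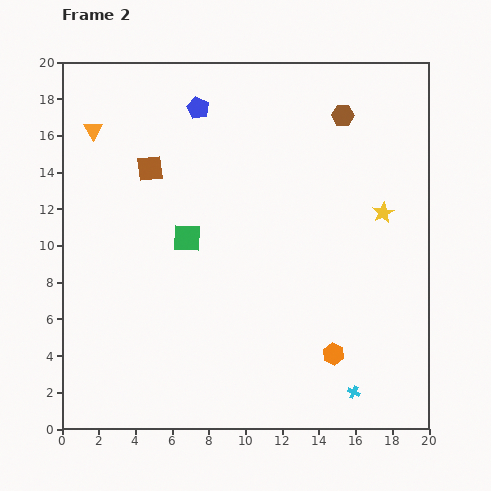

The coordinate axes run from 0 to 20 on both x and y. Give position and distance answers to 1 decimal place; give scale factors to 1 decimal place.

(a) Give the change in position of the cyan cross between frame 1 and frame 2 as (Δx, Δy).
(0.0, -0.9)

The cyan cross was at (15.9, 2.9) in frame 1 and (15.9, 2.0) in frame 2.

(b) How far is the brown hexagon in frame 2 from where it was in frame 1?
1.7

The brown hexagon moved from (13.7, 17.8) to (15.3, 17.1), a distance of √(1.6² + 0.7²) ≈ 1.7.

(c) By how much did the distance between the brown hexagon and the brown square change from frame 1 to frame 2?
+1.3

Distance in frame 1: 9.6. Distance in frame 2: 10.9.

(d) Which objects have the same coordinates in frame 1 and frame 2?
the brown square, the orange triangle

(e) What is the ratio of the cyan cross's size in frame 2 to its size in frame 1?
0.6×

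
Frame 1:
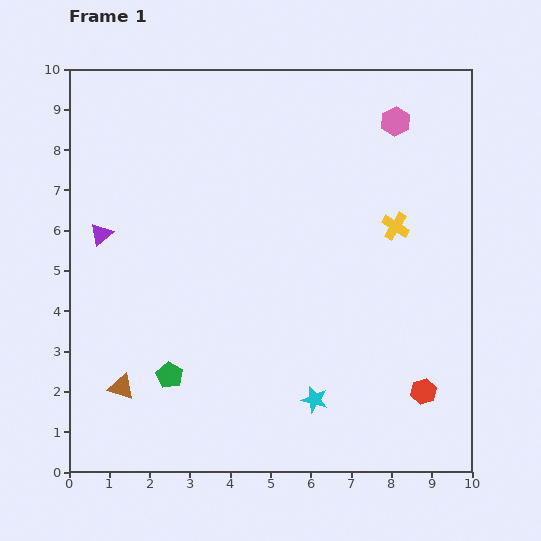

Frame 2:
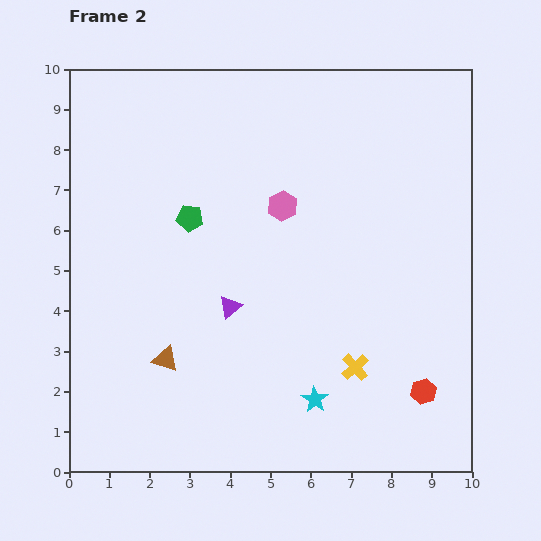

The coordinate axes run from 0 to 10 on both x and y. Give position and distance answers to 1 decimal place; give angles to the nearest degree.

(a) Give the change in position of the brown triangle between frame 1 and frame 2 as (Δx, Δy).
(1.1, 0.7)

The brown triangle was at (1.3, 2.1) in frame 1 and (2.4, 2.8) in frame 2.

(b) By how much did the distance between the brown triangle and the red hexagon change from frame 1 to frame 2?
-1.1

Distance in frame 1: 7.5. Distance in frame 2: 6.4.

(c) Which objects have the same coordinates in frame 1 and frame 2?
the cyan star, the red hexagon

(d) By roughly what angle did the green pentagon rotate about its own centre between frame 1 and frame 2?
23° counter-clockwise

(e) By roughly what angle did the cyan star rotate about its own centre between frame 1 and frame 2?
18° clockwise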